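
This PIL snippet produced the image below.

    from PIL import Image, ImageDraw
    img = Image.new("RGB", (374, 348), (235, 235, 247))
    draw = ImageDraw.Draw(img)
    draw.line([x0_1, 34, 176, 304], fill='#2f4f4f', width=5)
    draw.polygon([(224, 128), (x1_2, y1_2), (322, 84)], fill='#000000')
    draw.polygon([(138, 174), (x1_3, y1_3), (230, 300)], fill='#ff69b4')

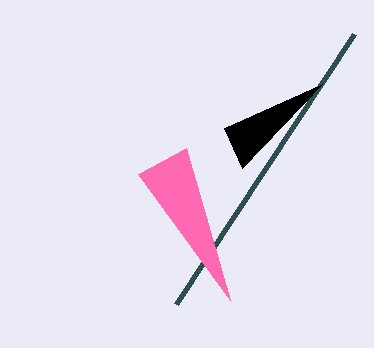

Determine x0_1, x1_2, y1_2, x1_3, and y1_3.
x0_1 = 354
x1_2 = 242
y1_2 = 168
x1_3 = 186
y1_3 = 148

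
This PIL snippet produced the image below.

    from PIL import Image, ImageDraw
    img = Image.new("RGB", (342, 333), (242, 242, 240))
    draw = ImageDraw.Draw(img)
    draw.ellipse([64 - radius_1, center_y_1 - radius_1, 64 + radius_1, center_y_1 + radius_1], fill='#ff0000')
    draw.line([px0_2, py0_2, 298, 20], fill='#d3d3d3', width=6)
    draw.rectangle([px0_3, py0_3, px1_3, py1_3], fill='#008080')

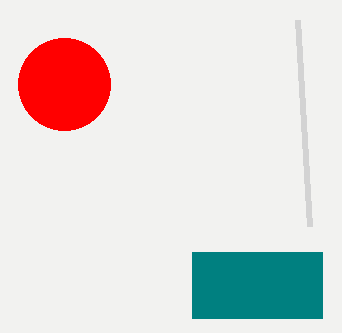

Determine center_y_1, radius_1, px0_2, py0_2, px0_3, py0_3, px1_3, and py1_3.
center_y_1 = 84; radius_1 = 46; px0_2 = 310; py0_2 = 226; px0_3 = 192; py0_3 = 252; px1_3 = 322; py1_3 = 318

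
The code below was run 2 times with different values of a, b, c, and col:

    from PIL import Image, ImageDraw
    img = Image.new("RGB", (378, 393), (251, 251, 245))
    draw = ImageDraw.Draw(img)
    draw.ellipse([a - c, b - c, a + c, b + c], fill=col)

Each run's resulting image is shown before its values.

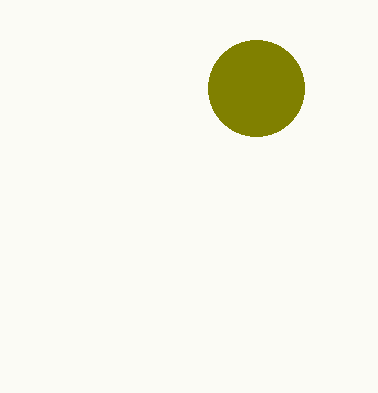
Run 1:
a = 256
b = 88
c = 48
col = 'olive'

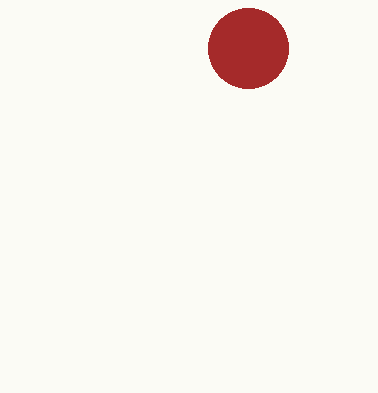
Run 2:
a = 248; b = 48; c = 40; col = 'brown'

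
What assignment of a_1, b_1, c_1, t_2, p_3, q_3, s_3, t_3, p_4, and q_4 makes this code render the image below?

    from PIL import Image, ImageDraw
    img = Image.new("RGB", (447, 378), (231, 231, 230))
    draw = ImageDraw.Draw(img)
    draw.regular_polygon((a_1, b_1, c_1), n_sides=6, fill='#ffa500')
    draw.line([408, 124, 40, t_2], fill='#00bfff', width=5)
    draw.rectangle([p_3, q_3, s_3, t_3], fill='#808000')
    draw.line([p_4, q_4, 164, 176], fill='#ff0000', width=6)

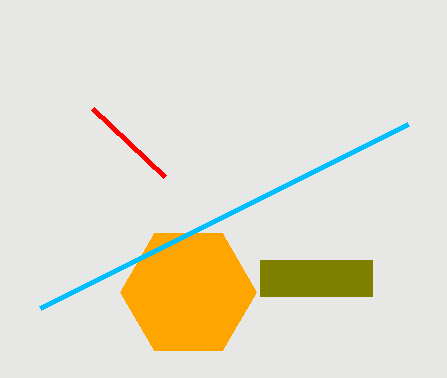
a_1 = 188
b_1 = 292
c_1 = 68
t_2 = 308
p_3 = 260
q_3 = 260
s_3 = 372
t_3 = 296
p_4 = 92
q_4 = 108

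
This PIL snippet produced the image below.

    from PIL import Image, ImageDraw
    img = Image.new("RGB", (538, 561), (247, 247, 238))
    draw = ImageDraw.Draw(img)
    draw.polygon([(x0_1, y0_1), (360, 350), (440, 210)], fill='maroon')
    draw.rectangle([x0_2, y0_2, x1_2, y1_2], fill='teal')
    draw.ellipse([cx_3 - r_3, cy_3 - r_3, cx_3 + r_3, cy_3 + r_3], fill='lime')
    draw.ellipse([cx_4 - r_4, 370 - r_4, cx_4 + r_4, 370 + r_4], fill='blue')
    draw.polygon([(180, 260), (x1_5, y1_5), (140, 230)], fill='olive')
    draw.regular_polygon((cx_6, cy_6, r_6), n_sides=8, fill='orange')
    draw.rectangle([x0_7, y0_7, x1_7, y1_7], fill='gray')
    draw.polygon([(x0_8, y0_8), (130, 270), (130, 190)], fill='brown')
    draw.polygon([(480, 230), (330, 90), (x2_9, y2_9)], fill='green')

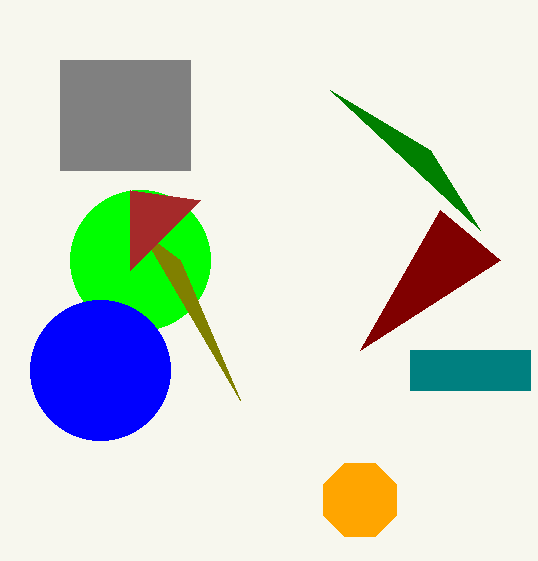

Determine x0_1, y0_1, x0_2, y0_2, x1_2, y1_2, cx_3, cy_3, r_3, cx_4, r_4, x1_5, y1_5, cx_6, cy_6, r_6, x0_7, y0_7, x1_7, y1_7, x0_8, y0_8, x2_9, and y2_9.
x0_1 = 500, y0_1 = 260, x0_2 = 410, y0_2 = 350, x1_2 = 530, y1_2 = 390, cx_3 = 140, cy_3 = 260, r_3 = 70, cx_4 = 100, r_4 = 70, x1_5 = 240, y1_5 = 400, cx_6 = 360, cy_6 = 500, r_6 = 40, x0_7 = 60, y0_7 = 60, x1_7 = 190, y1_7 = 170, x0_8 = 200, y0_8 = 200, x2_9 = 430, y2_9 = 150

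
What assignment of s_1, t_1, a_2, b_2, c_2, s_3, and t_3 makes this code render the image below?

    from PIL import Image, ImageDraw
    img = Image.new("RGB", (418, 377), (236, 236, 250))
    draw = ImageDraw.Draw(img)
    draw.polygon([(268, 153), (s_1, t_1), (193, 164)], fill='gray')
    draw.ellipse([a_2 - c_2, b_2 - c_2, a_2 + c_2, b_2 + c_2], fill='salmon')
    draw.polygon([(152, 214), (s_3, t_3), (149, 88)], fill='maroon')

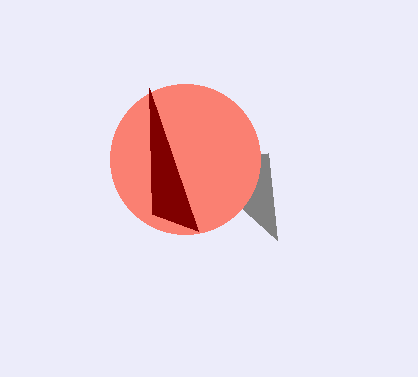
s_1 = 277
t_1 = 240
a_2 = 185
b_2 = 159
c_2 = 75
s_3 = 198
t_3 = 231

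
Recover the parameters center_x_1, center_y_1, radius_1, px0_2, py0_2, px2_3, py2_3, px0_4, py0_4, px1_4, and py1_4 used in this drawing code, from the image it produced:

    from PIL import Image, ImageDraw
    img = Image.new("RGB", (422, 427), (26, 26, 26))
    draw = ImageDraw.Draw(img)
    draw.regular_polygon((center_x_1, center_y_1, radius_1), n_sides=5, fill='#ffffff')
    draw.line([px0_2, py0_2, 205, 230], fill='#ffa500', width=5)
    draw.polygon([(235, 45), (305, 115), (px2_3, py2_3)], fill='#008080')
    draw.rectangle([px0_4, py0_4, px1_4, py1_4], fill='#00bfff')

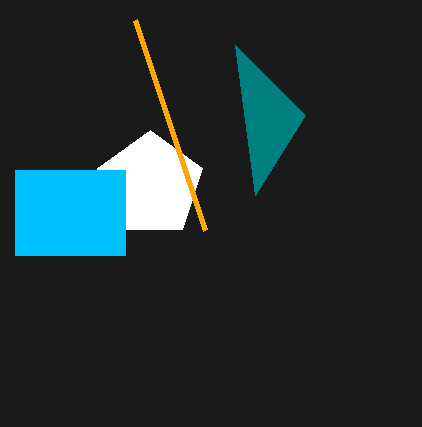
center_x_1 = 150
center_y_1 = 185
radius_1 = 55
px0_2 = 135
py0_2 = 20
px2_3 = 255
py2_3 = 195
px0_4 = 15
py0_4 = 170
px1_4 = 125
py1_4 = 255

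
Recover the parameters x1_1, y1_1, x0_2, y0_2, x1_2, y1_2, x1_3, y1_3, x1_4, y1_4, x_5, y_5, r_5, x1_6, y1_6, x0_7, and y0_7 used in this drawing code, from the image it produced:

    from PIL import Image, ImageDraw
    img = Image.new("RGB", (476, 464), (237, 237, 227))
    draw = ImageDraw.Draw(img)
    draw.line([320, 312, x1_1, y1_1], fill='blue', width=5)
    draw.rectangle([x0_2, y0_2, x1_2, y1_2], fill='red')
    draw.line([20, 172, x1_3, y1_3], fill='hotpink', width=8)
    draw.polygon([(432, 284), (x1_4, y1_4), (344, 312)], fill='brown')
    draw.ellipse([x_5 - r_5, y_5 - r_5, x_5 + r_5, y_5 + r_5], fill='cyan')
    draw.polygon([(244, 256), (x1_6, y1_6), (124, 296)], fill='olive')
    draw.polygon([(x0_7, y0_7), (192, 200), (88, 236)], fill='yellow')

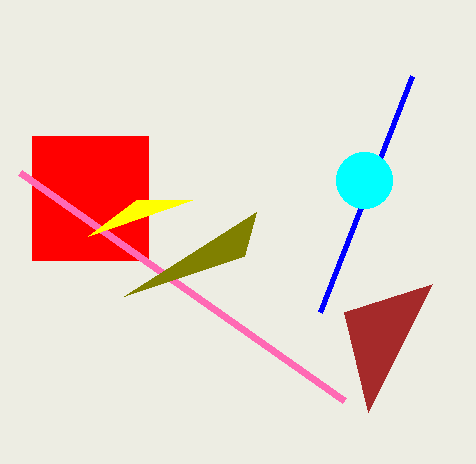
x1_1 = 412
y1_1 = 76
x0_2 = 32
y0_2 = 136
x1_2 = 148
y1_2 = 260
x1_3 = 344
y1_3 = 400
x1_4 = 368
y1_4 = 412
x_5 = 364
y_5 = 180
r_5 = 28
x1_6 = 256
y1_6 = 212
x0_7 = 136
y0_7 = 200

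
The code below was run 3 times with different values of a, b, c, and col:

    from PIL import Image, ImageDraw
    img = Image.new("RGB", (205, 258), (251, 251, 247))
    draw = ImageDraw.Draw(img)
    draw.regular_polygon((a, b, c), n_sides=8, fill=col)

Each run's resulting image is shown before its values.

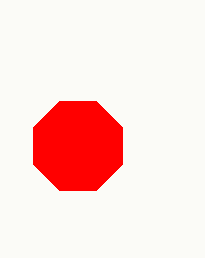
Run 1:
a = 78; b = 146; c = 48; col = 'red'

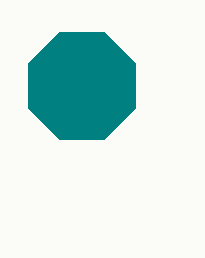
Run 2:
a = 82, b = 86, c = 58, col = 'teal'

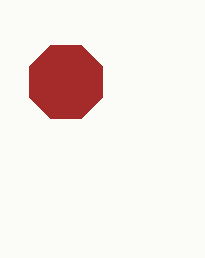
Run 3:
a = 66; b = 82; c = 40; col = 'brown'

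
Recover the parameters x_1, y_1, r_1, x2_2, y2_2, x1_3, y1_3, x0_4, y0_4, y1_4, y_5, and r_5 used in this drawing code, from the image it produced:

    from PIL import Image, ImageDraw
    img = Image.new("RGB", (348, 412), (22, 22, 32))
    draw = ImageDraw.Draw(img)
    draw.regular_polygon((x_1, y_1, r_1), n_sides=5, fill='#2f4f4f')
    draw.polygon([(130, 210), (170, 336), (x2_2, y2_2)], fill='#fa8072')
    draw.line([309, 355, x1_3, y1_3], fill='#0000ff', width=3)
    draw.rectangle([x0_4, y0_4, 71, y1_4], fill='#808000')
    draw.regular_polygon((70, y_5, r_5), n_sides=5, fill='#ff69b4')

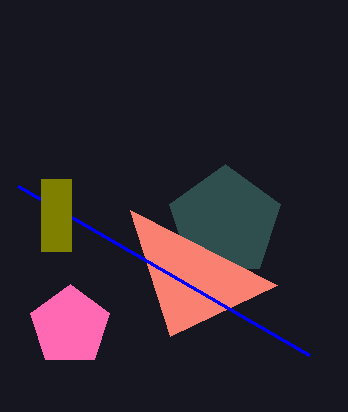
x_1 = 225
y_1 = 222
r_1 = 58
x2_2 = 277
y2_2 = 285
x1_3 = 18
y1_3 = 186
x0_4 = 41
y0_4 = 179
y1_4 = 251
y_5 = 326
r_5 = 42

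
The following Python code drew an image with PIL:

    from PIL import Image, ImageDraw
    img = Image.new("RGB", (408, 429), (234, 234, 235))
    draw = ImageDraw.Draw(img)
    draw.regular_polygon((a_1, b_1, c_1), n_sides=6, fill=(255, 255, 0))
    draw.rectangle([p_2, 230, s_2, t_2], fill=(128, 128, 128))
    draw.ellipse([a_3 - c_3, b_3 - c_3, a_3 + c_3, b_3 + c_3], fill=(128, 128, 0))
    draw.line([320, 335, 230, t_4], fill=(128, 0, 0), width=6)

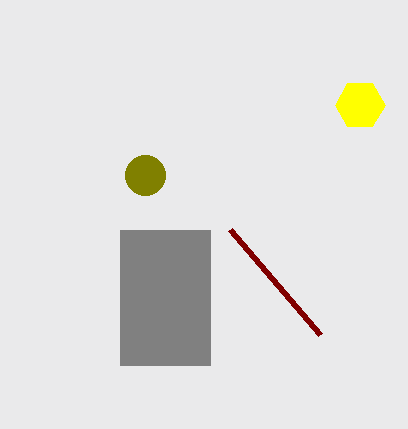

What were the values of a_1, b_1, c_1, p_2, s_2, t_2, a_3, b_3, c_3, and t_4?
a_1 = 360; b_1 = 105; c_1 = 25; p_2 = 120; s_2 = 210; t_2 = 365; a_3 = 145; b_3 = 175; c_3 = 20; t_4 = 230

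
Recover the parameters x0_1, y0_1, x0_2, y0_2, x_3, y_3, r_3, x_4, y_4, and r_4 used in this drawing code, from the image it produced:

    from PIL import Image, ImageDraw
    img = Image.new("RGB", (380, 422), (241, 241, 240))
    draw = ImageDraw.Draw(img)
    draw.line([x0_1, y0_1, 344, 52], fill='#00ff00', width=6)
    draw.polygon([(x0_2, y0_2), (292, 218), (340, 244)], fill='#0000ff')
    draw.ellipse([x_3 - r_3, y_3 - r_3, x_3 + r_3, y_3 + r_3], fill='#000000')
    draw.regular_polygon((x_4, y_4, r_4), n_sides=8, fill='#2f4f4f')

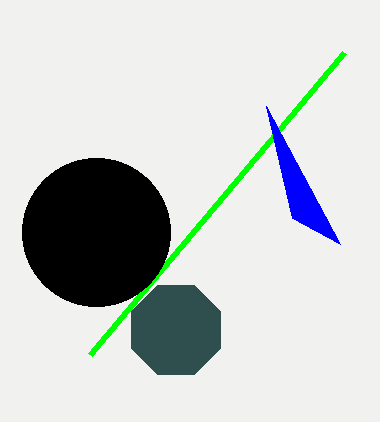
x0_1 = 90
y0_1 = 354
x0_2 = 266
y0_2 = 106
x_3 = 96
y_3 = 232
r_3 = 74
x_4 = 176
y_4 = 330
r_4 = 48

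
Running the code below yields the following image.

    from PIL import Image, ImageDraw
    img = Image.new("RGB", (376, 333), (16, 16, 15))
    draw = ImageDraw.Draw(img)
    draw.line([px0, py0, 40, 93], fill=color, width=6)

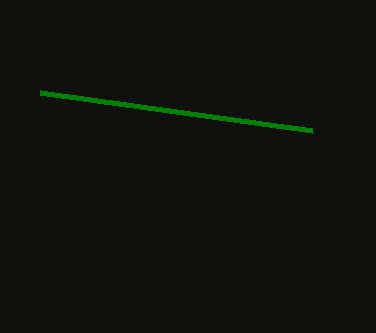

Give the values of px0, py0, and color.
px0 = 312, py0 = 131, color = 'green'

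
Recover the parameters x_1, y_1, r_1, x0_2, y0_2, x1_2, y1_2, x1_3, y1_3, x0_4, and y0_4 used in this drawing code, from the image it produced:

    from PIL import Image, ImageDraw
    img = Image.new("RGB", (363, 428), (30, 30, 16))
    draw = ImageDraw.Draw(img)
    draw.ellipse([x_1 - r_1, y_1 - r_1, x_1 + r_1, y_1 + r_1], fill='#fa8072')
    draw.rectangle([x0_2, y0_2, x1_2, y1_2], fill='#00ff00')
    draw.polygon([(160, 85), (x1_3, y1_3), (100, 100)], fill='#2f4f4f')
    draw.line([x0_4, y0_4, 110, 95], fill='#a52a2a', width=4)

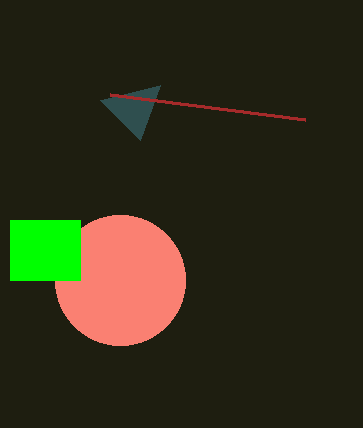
x_1 = 120
y_1 = 280
r_1 = 65
x0_2 = 10
y0_2 = 220
x1_2 = 80
y1_2 = 280
x1_3 = 140
y1_3 = 140
x0_4 = 305
y0_4 = 120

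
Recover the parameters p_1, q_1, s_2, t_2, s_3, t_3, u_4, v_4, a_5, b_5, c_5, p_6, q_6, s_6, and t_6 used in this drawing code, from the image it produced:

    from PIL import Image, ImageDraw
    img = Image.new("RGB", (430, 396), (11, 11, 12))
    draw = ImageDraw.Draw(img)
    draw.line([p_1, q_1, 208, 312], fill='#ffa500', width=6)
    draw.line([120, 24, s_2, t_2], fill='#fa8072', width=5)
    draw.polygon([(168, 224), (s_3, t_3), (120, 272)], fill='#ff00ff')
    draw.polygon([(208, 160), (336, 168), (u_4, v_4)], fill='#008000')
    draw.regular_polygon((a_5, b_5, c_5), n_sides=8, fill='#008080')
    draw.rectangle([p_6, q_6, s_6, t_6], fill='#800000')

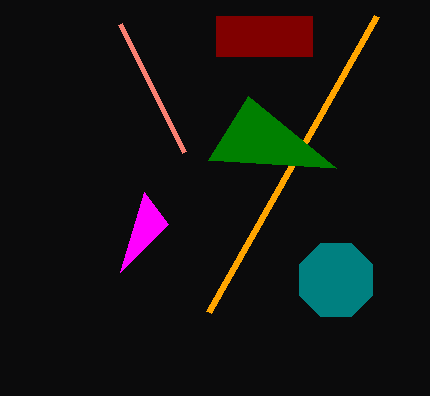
p_1 = 376; q_1 = 16; s_2 = 184; t_2 = 152; s_3 = 144; t_3 = 192; u_4 = 248; v_4 = 96; a_5 = 336; b_5 = 280; c_5 = 40; p_6 = 216; q_6 = 16; s_6 = 312; t_6 = 56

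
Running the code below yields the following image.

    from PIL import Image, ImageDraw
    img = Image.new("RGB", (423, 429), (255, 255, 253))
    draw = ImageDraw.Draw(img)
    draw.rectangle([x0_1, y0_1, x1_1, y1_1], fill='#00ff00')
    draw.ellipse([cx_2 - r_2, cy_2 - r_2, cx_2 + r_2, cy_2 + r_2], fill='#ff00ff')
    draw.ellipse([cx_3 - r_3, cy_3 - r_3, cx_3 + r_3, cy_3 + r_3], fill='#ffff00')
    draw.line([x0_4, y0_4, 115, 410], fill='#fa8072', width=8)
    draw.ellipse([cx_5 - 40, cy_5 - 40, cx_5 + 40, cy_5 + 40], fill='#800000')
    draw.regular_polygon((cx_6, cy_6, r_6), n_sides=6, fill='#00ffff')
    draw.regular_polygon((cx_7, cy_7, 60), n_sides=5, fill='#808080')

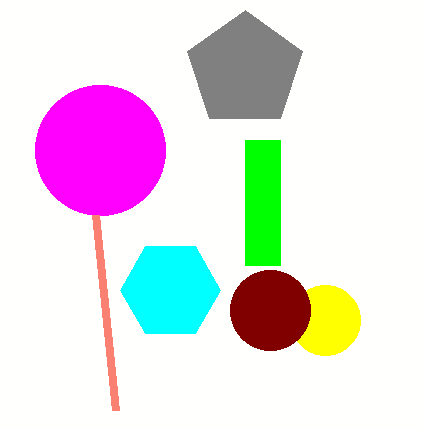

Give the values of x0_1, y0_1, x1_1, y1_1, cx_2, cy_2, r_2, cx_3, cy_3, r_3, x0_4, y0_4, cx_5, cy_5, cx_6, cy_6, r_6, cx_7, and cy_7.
x0_1 = 245
y0_1 = 140
x1_1 = 280
y1_1 = 265
cx_2 = 100
cy_2 = 150
r_2 = 65
cx_3 = 325
cy_3 = 320
r_3 = 35
x0_4 = 95
y0_4 = 215
cx_5 = 270
cy_5 = 310
cx_6 = 170
cy_6 = 290
r_6 = 50
cx_7 = 245
cy_7 = 70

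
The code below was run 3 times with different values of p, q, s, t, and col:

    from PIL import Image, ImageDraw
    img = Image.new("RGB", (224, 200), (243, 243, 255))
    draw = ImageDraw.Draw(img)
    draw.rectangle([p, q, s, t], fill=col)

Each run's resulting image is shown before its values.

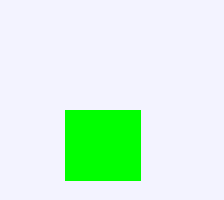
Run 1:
p = 65, q = 110, s = 140, t = 180, col = 'lime'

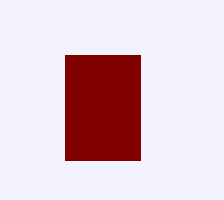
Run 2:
p = 65; q = 55; s = 140; t = 160; col = 'maroon'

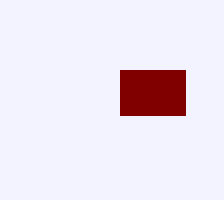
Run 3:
p = 120
q = 70
s = 185
t = 115
col = 'maroon'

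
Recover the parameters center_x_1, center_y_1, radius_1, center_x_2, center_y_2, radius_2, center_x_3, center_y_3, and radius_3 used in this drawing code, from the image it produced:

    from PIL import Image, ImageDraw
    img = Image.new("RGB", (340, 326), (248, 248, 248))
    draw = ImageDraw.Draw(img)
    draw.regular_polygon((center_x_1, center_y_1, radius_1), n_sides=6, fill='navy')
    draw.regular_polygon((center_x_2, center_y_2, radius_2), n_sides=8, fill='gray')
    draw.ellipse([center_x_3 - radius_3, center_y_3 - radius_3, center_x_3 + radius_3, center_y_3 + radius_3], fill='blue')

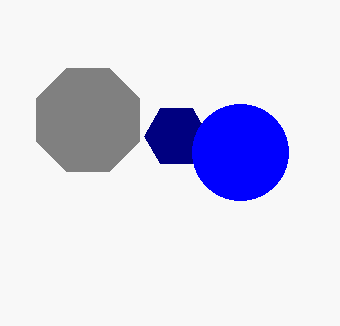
center_x_1 = 176, center_y_1 = 136, radius_1 = 32, center_x_2 = 88, center_y_2 = 120, radius_2 = 56, center_x_3 = 240, center_y_3 = 152, radius_3 = 48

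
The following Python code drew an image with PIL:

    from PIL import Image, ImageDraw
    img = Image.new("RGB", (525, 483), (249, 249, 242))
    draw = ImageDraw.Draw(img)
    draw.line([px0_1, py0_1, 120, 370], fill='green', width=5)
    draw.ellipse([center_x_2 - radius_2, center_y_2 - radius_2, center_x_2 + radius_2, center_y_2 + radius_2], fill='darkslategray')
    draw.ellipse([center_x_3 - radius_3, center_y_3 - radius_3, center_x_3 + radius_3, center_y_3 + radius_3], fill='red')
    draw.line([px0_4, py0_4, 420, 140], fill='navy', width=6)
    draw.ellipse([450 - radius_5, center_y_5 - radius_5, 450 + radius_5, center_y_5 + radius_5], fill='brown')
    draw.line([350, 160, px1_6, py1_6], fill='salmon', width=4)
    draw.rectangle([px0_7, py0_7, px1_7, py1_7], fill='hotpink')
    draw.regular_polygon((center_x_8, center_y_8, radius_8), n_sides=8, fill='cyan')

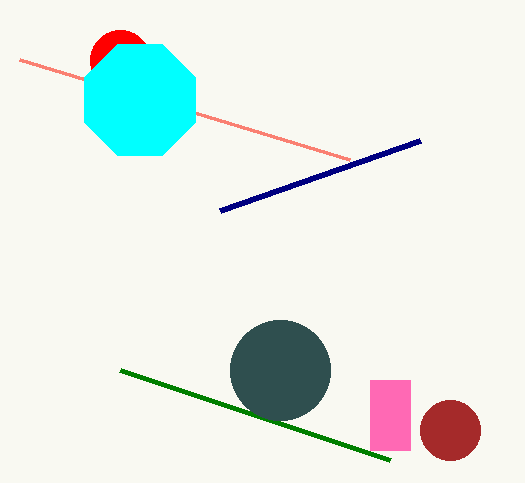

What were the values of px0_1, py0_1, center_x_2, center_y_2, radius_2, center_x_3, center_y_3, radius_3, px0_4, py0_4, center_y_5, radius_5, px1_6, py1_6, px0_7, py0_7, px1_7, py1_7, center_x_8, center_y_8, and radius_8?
px0_1 = 390, py0_1 = 460, center_x_2 = 280, center_y_2 = 370, radius_2 = 50, center_x_3 = 120, center_y_3 = 60, radius_3 = 30, px0_4 = 220, py0_4 = 210, center_y_5 = 430, radius_5 = 30, px1_6 = 20, py1_6 = 60, px0_7 = 370, py0_7 = 380, px1_7 = 410, py1_7 = 450, center_x_8 = 140, center_y_8 = 100, radius_8 = 60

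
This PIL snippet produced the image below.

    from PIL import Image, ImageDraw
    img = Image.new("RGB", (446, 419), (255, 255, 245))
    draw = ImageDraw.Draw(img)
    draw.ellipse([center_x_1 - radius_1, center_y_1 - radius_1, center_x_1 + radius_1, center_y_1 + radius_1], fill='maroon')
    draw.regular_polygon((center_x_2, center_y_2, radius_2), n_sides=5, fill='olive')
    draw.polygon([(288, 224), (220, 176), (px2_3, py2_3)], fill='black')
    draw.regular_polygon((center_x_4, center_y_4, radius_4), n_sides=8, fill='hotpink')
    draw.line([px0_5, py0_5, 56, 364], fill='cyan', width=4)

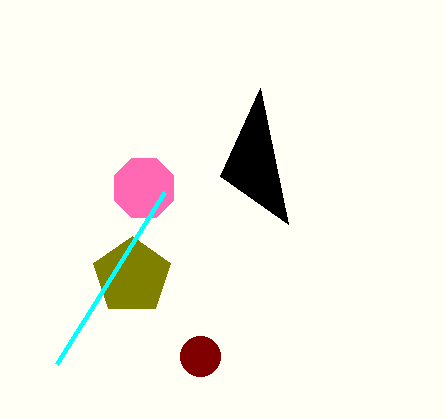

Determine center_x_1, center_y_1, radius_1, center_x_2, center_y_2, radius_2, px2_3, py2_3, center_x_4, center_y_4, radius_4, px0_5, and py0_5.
center_x_1 = 200; center_y_1 = 356; radius_1 = 20; center_x_2 = 132; center_y_2 = 276; radius_2 = 40; px2_3 = 260; py2_3 = 88; center_x_4 = 144; center_y_4 = 188; radius_4 = 32; px0_5 = 164; py0_5 = 192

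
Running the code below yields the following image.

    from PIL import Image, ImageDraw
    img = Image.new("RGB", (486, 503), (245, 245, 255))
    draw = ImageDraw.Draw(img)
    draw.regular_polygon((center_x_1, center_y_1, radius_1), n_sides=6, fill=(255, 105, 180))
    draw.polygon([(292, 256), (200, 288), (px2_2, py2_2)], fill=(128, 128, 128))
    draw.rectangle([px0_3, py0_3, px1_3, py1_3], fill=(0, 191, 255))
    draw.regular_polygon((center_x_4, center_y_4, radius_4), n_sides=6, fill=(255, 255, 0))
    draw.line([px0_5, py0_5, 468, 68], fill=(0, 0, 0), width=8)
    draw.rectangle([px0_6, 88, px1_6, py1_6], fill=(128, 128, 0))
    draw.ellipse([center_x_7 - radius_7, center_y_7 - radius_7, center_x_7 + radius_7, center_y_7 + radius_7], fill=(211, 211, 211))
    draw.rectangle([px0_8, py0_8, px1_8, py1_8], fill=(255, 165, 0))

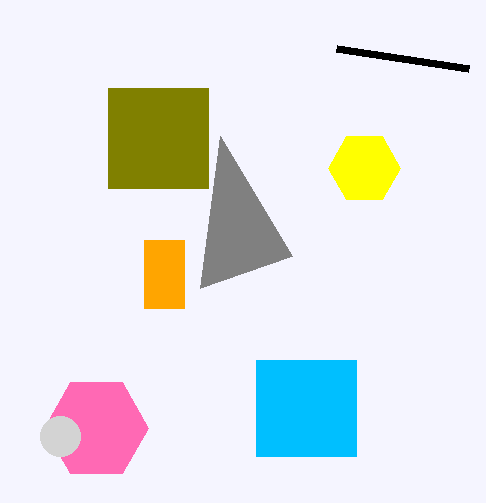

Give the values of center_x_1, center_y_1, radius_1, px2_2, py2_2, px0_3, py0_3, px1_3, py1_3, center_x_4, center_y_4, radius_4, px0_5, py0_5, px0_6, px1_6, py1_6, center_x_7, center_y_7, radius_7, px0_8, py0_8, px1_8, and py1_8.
center_x_1 = 96, center_y_1 = 428, radius_1 = 52, px2_2 = 220, py2_2 = 136, px0_3 = 256, py0_3 = 360, px1_3 = 356, py1_3 = 456, center_x_4 = 364, center_y_4 = 168, radius_4 = 36, px0_5 = 336, py0_5 = 48, px0_6 = 108, px1_6 = 208, py1_6 = 188, center_x_7 = 60, center_y_7 = 436, radius_7 = 20, px0_8 = 144, py0_8 = 240, px1_8 = 184, py1_8 = 308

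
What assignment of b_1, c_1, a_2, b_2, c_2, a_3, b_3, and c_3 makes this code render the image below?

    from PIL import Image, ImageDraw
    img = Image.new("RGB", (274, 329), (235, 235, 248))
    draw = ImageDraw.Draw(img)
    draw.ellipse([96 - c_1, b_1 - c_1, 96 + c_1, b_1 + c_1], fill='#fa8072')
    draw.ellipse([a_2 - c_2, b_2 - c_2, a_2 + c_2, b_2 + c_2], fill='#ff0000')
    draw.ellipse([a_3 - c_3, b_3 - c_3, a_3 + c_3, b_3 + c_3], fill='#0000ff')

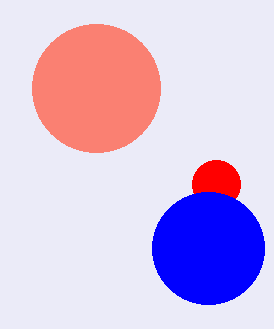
b_1 = 88
c_1 = 64
a_2 = 216
b_2 = 184
c_2 = 24
a_3 = 208
b_3 = 248
c_3 = 56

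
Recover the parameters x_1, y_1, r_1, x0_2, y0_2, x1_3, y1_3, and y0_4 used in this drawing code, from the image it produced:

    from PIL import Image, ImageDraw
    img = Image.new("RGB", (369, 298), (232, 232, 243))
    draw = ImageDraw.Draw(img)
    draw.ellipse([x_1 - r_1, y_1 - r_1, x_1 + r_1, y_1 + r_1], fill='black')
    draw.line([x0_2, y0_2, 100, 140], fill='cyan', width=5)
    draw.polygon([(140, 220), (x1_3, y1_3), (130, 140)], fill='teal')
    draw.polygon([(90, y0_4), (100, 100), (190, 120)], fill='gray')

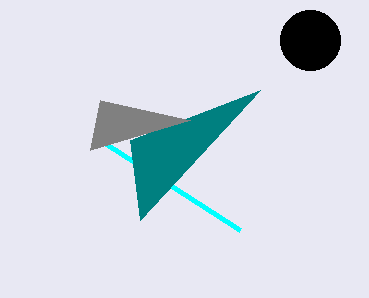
x_1 = 310
y_1 = 40
r_1 = 30
x0_2 = 240
y0_2 = 230
x1_3 = 260
y1_3 = 90
y0_4 = 150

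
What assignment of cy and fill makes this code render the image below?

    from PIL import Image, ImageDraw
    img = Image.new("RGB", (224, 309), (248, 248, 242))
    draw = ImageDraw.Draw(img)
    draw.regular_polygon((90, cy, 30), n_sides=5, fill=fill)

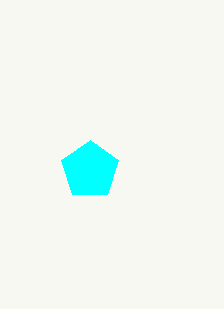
cy = 170; fill = 'cyan'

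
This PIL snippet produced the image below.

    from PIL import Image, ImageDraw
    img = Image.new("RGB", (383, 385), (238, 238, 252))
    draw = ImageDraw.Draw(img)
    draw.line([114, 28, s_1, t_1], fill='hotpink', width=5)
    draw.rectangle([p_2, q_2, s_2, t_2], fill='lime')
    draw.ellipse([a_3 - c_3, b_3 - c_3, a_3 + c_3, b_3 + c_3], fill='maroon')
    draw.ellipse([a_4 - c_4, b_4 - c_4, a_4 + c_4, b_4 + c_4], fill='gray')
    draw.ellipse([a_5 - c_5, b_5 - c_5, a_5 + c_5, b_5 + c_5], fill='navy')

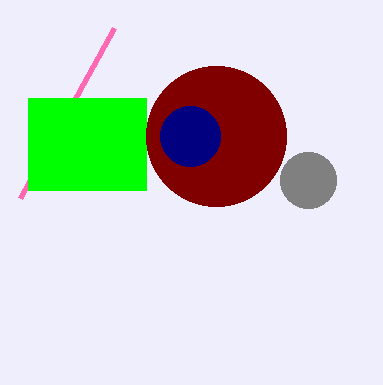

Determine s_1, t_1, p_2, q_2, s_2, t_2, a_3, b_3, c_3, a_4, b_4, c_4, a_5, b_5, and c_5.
s_1 = 20; t_1 = 198; p_2 = 28; q_2 = 98; s_2 = 146; t_2 = 190; a_3 = 216; b_3 = 136; c_3 = 70; a_4 = 308; b_4 = 180; c_4 = 28; a_5 = 190; b_5 = 136; c_5 = 30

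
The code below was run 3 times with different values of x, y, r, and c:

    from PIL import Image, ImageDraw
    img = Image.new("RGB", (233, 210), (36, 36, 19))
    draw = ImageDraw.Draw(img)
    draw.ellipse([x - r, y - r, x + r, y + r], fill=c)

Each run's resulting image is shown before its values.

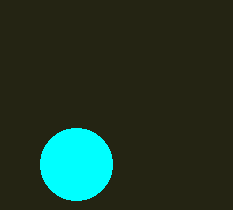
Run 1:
x = 76; y = 164; r = 36; c = 'cyan'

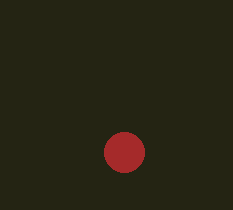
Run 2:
x = 124, y = 152, r = 20, c = 'brown'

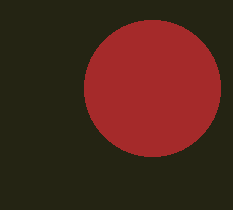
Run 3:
x = 152, y = 88, r = 68, c = 'brown'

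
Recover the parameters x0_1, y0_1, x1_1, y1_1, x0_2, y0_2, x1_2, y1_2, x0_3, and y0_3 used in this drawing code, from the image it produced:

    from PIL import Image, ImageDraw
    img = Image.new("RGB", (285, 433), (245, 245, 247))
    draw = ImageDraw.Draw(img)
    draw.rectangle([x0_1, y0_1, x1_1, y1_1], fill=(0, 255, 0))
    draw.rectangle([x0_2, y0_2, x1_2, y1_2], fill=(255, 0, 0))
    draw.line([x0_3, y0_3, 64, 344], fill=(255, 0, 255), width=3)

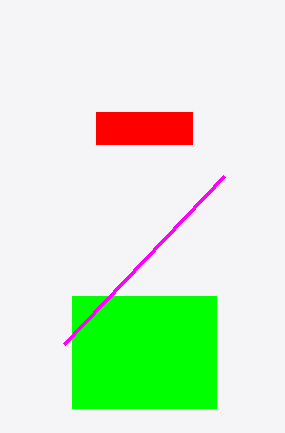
x0_1 = 72, y0_1 = 296, x1_1 = 216, y1_1 = 408, x0_2 = 96, y0_2 = 112, x1_2 = 192, y1_2 = 144, x0_3 = 224, y0_3 = 176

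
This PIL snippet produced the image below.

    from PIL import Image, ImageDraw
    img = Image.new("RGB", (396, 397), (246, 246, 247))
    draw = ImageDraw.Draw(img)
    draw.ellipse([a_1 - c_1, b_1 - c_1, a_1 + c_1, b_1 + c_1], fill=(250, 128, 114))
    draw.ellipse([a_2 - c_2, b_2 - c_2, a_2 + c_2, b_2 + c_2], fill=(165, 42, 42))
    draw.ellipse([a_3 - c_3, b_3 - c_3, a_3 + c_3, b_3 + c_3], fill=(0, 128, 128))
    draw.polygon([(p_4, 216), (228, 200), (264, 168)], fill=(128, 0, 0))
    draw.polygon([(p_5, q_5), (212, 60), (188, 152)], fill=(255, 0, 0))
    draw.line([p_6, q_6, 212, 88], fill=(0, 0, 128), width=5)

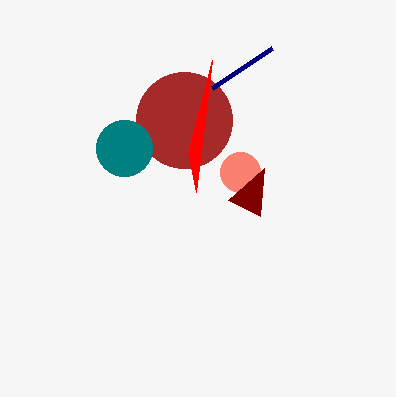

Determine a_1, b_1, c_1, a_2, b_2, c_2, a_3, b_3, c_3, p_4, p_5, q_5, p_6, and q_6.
a_1 = 240
b_1 = 172
c_1 = 20
a_2 = 184
b_2 = 120
c_2 = 48
a_3 = 124
b_3 = 148
c_3 = 28
p_4 = 260
p_5 = 196
q_5 = 192
p_6 = 272
q_6 = 48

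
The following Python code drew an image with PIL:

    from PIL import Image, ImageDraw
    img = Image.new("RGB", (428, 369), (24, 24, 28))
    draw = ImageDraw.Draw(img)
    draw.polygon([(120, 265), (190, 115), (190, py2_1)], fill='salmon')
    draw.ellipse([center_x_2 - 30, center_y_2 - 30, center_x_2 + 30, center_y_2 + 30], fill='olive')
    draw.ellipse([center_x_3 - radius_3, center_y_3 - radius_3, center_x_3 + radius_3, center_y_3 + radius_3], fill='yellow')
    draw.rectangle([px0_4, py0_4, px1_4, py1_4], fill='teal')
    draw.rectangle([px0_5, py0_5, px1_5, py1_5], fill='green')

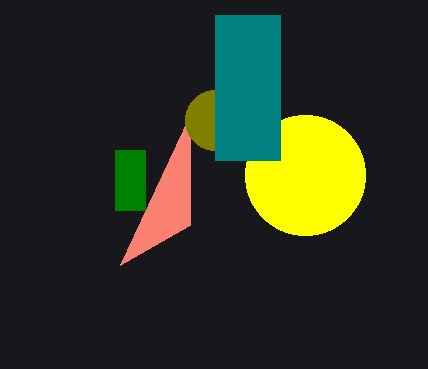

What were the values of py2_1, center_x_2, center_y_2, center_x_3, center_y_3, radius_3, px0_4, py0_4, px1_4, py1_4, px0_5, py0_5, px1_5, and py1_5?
py2_1 = 225
center_x_2 = 215
center_y_2 = 120
center_x_3 = 305
center_y_3 = 175
radius_3 = 60
px0_4 = 215
py0_4 = 15
px1_4 = 280
py1_4 = 160
px0_5 = 115
py0_5 = 150
px1_5 = 145
py1_5 = 210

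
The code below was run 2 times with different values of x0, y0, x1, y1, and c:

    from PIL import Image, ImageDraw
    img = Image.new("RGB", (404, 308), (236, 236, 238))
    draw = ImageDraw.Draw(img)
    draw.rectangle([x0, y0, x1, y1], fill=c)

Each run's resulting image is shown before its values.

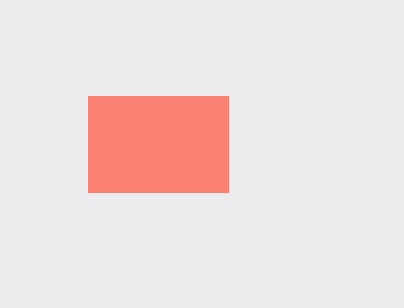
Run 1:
x0 = 88; y0 = 96; x1 = 228; y1 = 192; c = 'salmon'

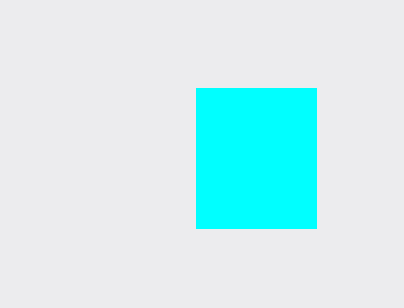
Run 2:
x0 = 196
y0 = 88
x1 = 316
y1 = 228
c = 'cyan'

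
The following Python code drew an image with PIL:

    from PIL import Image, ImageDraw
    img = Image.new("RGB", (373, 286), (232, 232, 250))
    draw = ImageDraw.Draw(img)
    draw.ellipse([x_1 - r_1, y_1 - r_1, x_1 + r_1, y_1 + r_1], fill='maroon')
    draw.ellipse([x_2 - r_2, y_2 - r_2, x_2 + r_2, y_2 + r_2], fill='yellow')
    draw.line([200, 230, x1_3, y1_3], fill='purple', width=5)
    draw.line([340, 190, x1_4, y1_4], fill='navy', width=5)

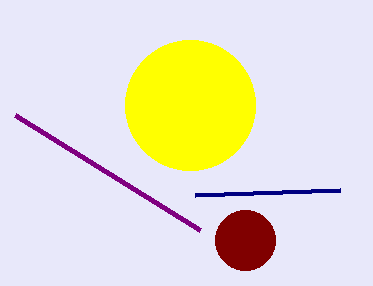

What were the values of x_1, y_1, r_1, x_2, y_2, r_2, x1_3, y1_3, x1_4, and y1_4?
x_1 = 245; y_1 = 240; r_1 = 30; x_2 = 190; y_2 = 105; r_2 = 65; x1_3 = 15; y1_3 = 115; x1_4 = 195; y1_4 = 195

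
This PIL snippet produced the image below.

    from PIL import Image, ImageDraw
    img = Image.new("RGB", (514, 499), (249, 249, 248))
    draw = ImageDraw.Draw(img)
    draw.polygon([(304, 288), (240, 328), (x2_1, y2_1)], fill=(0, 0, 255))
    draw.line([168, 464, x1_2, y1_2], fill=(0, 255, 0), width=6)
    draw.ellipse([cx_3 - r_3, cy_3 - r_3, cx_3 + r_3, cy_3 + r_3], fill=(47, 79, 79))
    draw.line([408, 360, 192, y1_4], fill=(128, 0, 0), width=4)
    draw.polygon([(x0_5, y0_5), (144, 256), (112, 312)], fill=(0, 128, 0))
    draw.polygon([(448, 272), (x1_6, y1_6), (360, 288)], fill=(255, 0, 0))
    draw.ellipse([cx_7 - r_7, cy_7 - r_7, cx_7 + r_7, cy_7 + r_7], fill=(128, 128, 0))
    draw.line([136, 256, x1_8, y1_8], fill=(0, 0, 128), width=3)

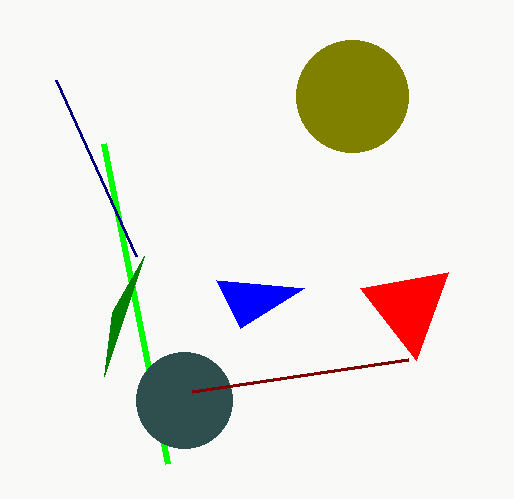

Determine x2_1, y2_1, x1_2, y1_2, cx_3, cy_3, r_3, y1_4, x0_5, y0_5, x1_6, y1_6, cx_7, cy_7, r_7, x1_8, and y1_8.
x2_1 = 216; y2_1 = 280; x1_2 = 104; y1_2 = 144; cx_3 = 184; cy_3 = 400; r_3 = 48; y1_4 = 392; x0_5 = 104; y0_5 = 376; x1_6 = 416; y1_6 = 360; cx_7 = 352; cy_7 = 96; r_7 = 56; x1_8 = 56; y1_8 = 80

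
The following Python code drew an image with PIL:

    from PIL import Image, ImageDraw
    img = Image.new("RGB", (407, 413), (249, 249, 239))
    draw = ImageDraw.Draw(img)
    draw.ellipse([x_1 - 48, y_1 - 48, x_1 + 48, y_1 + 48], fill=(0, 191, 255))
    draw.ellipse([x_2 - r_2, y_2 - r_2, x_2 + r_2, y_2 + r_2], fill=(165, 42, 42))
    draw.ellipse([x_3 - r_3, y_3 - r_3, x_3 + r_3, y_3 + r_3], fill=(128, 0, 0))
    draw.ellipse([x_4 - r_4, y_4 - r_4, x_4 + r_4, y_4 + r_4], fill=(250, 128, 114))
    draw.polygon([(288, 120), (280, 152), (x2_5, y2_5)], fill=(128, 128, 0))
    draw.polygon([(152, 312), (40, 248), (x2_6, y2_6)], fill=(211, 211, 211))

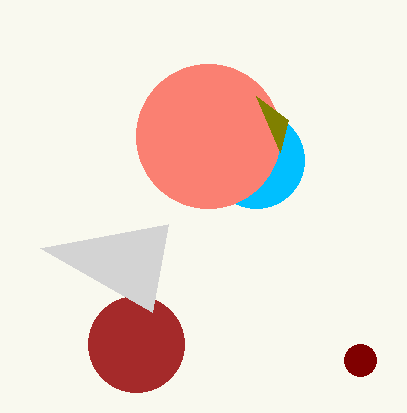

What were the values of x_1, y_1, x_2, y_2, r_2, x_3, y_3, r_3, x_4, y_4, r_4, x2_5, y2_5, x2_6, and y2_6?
x_1 = 256, y_1 = 160, x_2 = 136, y_2 = 344, r_2 = 48, x_3 = 360, y_3 = 360, r_3 = 16, x_4 = 208, y_4 = 136, r_4 = 72, x2_5 = 256, y2_5 = 96, x2_6 = 168, y2_6 = 224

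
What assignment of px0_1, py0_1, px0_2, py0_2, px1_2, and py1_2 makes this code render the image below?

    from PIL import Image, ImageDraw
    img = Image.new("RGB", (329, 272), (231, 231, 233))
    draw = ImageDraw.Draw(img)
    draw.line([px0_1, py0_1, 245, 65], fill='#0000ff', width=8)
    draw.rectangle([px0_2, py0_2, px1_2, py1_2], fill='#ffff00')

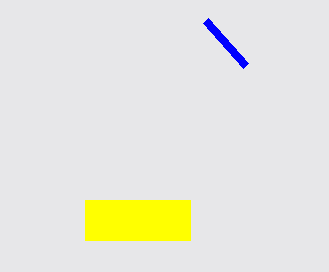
px0_1 = 205; py0_1 = 20; px0_2 = 85; py0_2 = 200; px1_2 = 190; py1_2 = 240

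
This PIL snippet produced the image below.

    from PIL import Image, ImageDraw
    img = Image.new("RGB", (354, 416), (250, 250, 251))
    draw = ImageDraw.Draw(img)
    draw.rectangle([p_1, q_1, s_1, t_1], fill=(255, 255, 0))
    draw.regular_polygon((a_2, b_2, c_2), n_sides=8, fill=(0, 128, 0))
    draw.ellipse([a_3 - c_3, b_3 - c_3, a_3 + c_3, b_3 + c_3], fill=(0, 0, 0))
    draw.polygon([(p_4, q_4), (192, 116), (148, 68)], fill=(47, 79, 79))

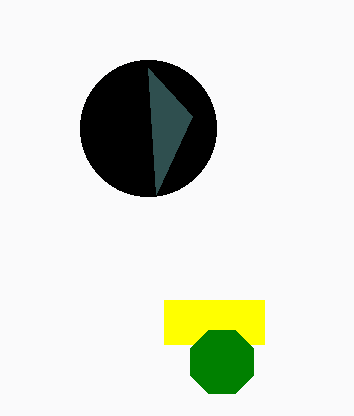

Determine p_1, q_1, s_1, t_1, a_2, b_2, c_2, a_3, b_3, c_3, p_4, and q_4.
p_1 = 164
q_1 = 300
s_1 = 264
t_1 = 344
a_2 = 222
b_2 = 362
c_2 = 34
a_3 = 148
b_3 = 128
c_3 = 68
p_4 = 156
q_4 = 194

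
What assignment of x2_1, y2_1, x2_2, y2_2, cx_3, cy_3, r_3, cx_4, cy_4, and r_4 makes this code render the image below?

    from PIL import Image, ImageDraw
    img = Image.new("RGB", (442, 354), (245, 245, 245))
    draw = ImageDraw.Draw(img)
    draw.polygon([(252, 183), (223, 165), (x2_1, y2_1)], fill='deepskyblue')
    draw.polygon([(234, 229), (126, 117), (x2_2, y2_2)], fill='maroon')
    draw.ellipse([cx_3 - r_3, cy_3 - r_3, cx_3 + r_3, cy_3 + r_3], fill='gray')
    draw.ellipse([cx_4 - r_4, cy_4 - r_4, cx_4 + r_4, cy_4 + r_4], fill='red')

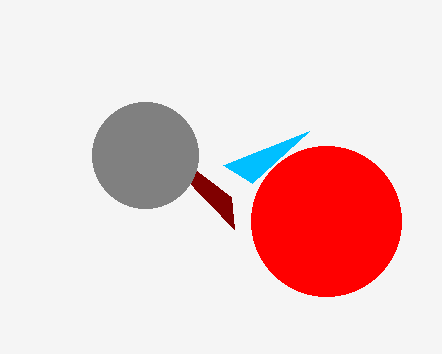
x2_1 = 309, y2_1 = 131, x2_2 = 231, y2_2 = 197, cx_3 = 145, cy_3 = 155, r_3 = 53, cx_4 = 326, cy_4 = 221, r_4 = 75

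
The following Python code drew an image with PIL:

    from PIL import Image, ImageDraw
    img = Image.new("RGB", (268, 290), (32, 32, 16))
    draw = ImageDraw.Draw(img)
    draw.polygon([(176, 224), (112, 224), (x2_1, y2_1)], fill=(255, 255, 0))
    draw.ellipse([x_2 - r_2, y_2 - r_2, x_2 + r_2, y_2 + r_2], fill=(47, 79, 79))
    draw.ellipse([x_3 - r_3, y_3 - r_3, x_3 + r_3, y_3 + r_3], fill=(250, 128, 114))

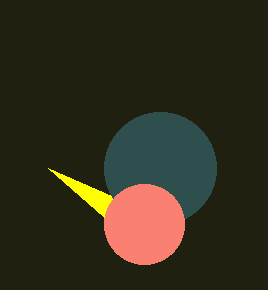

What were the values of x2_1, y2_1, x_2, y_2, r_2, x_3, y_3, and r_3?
x2_1 = 48
y2_1 = 168
x_2 = 160
y_2 = 168
r_2 = 56
x_3 = 144
y_3 = 224
r_3 = 40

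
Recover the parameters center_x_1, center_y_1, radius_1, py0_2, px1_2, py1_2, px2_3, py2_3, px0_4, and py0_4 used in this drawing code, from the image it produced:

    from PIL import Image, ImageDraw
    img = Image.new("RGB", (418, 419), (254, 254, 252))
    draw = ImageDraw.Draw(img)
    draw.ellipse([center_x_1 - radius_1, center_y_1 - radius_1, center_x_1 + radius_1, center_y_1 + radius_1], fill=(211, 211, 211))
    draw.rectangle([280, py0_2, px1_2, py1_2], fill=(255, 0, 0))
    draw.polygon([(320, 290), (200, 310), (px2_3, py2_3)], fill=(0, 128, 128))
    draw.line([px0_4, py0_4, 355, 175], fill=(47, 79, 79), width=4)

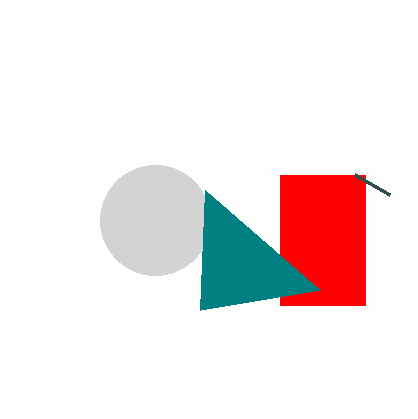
center_x_1 = 155; center_y_1 = 220; radius_1 = 55; py0_2 = 175; px1_2 = 365; py1_2 = 305; px2_3 = 205; py2_3 = 190; px0_4 = 390; py0_4 = 195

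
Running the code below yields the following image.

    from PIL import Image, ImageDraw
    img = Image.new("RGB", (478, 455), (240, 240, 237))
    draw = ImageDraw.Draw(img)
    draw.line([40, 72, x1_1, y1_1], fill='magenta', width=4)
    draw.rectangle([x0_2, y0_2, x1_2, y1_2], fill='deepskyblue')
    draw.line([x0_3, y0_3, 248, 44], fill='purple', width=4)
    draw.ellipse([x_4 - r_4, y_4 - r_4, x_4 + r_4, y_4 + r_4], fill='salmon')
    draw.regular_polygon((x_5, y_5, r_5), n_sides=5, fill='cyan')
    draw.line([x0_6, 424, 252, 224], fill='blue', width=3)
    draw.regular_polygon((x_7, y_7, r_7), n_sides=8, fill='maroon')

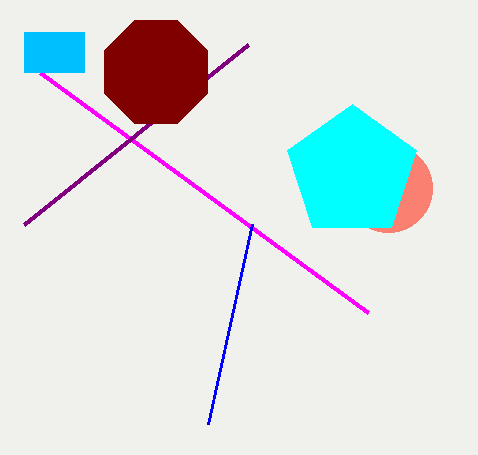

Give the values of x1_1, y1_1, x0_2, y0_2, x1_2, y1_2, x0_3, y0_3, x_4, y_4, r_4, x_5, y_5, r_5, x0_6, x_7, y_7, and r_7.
x1_1 = 368, y1_1 = 312, x0_2 = 24, y0_2 = 32, x1_2 = 84, y1_2 = 72, x0_3 = 24, y0_3 = 224, x_4 = 388, y_4 = 188, r_4 = 44, x_5 = 352, y_5 = 172, r_5 = 68, x0_6 = 208, x_7 = 156, y_7 = 72, r_7 = 56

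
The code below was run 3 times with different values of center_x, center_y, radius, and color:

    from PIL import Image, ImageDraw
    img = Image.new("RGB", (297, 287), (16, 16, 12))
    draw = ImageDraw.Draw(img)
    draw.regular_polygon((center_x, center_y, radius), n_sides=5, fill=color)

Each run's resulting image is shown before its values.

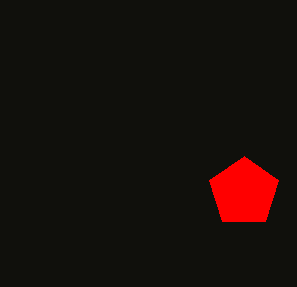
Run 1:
center_x = 244
center_y = 192
radius = 36
color = 'red'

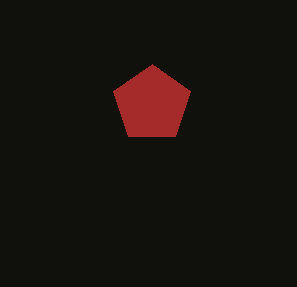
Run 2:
center_x = 152; center_y = 104; radius = 40; color = 'brown'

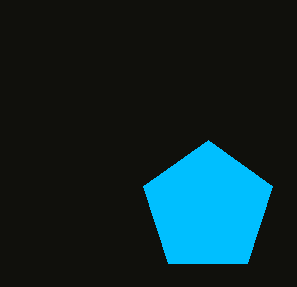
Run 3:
center_x = 208; center_y = 208; radius = 68; color = 'deepskyblue'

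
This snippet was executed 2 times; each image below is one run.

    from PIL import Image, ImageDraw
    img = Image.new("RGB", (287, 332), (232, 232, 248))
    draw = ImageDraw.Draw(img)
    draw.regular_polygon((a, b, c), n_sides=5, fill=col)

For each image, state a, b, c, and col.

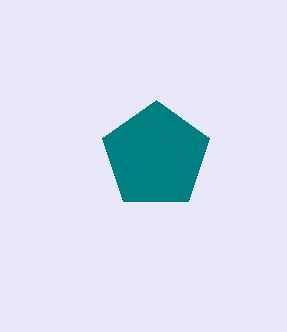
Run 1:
a = 156, b = 156, c = 56, col = 'teal'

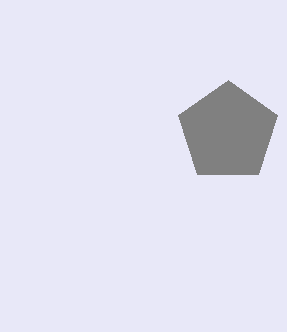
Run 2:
a = 228
b = 132
c = 52
col = 'gray'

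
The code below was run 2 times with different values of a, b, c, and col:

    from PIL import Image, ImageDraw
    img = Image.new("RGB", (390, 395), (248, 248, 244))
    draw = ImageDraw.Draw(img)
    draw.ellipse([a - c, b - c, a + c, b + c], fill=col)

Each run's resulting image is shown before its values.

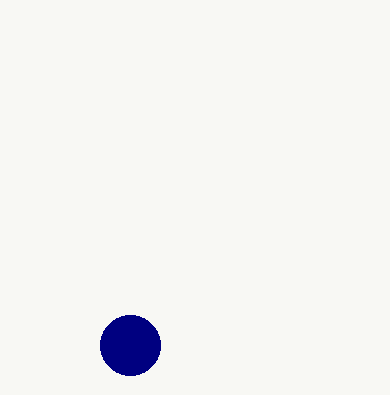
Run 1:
a = 130; b = 345; c = 30; col = 'navy'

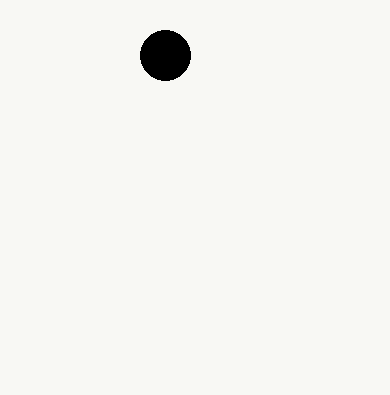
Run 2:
a = 165
b = 55
c = 25
col = 'black'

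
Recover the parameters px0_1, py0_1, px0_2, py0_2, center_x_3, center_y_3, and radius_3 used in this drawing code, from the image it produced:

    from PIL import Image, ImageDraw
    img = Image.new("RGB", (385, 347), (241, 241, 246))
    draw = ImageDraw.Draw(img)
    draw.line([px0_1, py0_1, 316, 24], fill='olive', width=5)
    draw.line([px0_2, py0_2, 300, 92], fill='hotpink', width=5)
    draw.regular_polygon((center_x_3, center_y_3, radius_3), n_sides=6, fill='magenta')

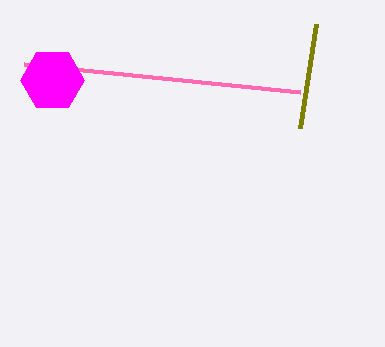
px0_1 = 300; py0_1 = 128; px0_2 = 24; py0_2 = 64; center_x_3 = 52; center_y_3 = 80; radius_3 = 32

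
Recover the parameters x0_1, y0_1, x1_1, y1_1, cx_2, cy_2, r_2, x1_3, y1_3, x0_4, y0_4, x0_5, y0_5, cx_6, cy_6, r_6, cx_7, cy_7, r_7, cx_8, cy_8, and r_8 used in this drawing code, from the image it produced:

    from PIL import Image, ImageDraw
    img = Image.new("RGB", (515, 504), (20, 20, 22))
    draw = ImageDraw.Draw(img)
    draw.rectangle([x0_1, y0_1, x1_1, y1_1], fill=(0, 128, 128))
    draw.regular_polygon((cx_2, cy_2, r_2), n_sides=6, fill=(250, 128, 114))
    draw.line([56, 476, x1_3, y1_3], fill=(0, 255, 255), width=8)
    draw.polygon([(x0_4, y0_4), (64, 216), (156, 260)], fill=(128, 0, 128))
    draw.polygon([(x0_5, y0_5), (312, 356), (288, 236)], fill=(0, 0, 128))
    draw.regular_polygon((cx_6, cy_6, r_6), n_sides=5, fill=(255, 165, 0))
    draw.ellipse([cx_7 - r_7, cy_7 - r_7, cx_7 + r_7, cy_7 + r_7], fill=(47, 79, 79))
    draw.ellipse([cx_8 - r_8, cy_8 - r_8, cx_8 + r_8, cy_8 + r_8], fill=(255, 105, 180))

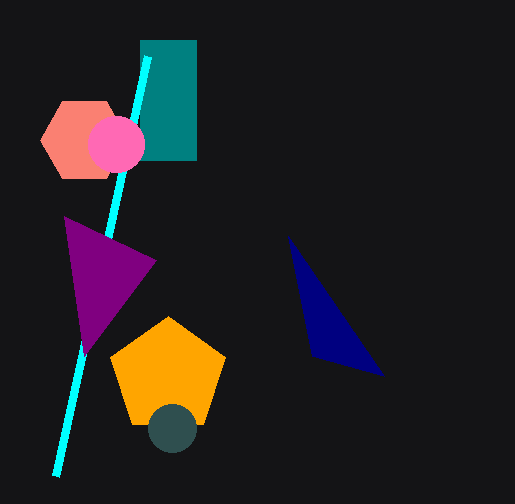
x0_1 = 140; y0_1 = 40; x1_1 = 196; y1_1 = 160; cx_2 = 84; cy_2 = 140; r_2 = 44; x1_3 = 148; y1_3 = 56; x0_4 = 84; y0_4 = 356; x0_5 = 384; y0_5 = 376; cx_6 = 168; cy_6 = 376; r_6 = 60; cx_7 = 172; cy_7 = 428; r_7 = 24; cx_8 = 116; cy_8 = 144; r_8 = 28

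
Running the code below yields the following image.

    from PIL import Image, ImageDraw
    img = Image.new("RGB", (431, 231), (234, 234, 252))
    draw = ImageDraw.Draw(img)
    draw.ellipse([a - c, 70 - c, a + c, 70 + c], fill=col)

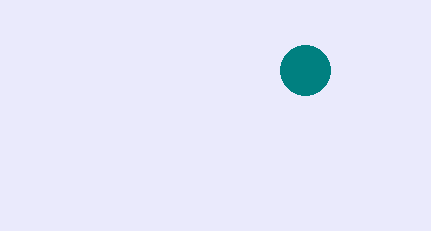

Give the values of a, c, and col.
a = 305, c = 25, col = 'teal'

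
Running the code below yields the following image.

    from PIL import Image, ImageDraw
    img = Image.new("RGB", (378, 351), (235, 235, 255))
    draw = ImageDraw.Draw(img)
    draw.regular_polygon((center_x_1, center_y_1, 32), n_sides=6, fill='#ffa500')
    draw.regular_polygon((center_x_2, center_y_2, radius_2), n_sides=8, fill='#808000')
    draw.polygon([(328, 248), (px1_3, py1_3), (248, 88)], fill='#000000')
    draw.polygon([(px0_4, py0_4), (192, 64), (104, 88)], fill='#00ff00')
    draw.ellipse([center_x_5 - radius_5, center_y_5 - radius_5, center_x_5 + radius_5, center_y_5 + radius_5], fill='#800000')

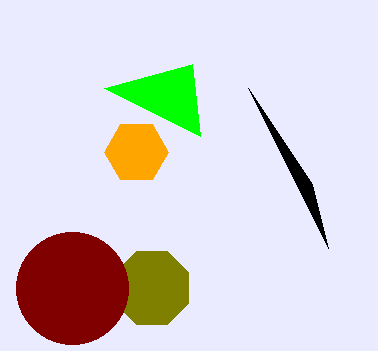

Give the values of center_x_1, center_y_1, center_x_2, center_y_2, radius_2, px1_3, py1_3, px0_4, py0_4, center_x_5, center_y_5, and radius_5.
center_x_1 = 136; center_y_1 = 152; center_x_2 = 152; center_y_2 = 288; radius_2 = 40; px1_3 = 312; py1_3 = 184; px0_4 = 200; py0_4 = 136; center_x_5 = 72; center_y_5 = 288; radius_5 = 56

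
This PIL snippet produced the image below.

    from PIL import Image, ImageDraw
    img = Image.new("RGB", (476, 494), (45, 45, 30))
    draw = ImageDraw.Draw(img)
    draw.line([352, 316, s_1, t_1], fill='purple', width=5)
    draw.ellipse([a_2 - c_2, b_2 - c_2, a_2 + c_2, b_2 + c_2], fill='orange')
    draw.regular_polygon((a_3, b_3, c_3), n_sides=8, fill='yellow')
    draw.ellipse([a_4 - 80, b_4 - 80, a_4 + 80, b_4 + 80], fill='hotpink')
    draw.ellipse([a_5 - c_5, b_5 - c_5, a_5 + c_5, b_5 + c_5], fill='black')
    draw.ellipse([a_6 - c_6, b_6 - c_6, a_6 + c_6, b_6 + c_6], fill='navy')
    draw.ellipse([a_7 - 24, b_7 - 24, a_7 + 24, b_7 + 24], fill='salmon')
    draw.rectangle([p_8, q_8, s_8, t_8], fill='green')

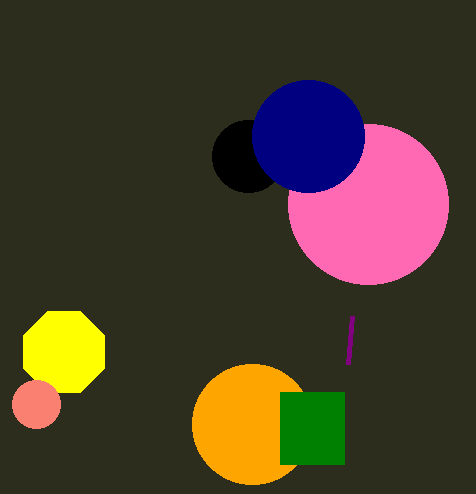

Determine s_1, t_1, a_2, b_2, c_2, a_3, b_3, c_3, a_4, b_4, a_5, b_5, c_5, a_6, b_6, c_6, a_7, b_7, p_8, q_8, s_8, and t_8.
s_1 = 348, t_1 = 364, a_2 = 252, b_2 = 424, c_2 = 60, a_3 = 64, b_3 = 352, c_3 = 44, a_4 = 368, b_4 = 204, a_5 = 248, b_5 = 156, c_5 = 36, a_6 = 308, b_6 = 136, c_6 = 56, a_7 = 36, b_7 = 404, p_8 = 280, q_8 = 392, s_8 = 344, t_8 = 464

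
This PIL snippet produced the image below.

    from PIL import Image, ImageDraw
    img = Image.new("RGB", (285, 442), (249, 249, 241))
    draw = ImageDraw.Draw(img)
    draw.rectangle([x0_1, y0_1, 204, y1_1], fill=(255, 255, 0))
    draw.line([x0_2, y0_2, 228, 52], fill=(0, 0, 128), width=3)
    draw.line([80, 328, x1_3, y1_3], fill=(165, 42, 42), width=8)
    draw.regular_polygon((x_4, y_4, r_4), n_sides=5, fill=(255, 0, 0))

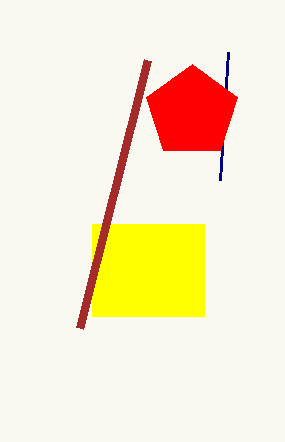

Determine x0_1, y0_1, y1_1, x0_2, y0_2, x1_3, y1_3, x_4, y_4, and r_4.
x0_1 = 92, y0_1 = 224, y1_1 = 316, x0_2 = 220, y0_2 = 180, x1_3 = 148, y1_3 = 60, x_4 = 192, y_4 = 112, r_4 = 48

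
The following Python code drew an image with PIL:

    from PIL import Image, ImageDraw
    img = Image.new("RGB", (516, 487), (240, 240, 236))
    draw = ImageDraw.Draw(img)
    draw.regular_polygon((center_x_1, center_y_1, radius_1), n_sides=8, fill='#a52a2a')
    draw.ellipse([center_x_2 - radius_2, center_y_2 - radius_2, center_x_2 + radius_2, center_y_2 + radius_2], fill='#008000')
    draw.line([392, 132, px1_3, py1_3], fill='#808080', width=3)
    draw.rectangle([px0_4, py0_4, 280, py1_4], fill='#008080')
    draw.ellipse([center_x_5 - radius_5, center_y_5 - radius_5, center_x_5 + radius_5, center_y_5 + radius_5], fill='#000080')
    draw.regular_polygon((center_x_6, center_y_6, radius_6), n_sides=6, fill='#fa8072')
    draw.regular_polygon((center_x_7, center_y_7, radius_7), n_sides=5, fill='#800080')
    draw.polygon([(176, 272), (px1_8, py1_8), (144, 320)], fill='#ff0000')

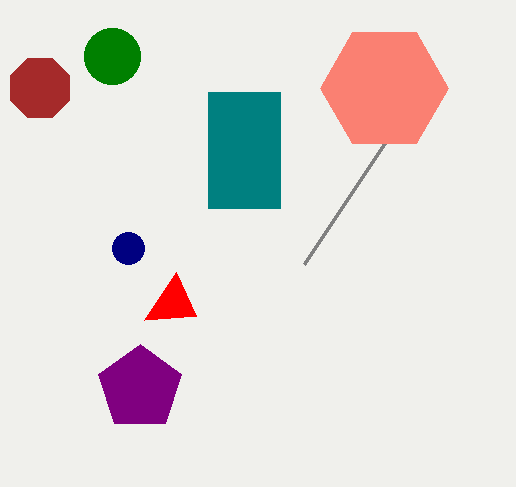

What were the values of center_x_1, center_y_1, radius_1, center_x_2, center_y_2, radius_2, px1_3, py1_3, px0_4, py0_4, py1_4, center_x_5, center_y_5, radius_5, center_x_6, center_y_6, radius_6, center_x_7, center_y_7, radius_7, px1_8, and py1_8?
center_x_1 = 40
center_y_1 = 88
radius_1 = 32
center_x_2 = 112
center_y_2 = 56
radius_2 = 28
px1_3 = 304
py1_3 = 264
px0_4 = 208
py0_4 = 92
py1_4 = 208
center_x_5 = 128
center_y_5 = 248
radius_5 = 16
center_x_6 = 384
center_y_6 = 88
radius_6 = 64
center_x_7 = 140
center_y_7 = 388
radius_7 = 44
px1_8 = 196
py1_8 = 316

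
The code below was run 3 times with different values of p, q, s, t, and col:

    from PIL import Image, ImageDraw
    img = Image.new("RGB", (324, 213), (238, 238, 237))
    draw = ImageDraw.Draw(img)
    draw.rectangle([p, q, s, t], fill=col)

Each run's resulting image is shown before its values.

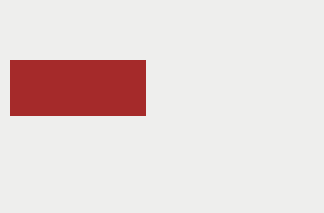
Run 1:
p = 10
q = 60
s = 145
t = 115
col = 'brown'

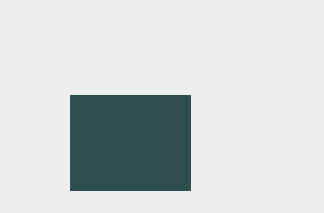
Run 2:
p = 70; q = 95; s = 190; t = 190; col = 'darkslategray'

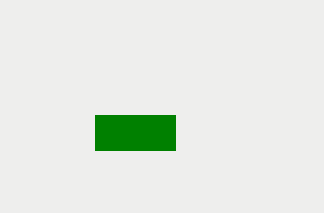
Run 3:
p = 95, q = 115, s = 175, t = 150, col = 'green'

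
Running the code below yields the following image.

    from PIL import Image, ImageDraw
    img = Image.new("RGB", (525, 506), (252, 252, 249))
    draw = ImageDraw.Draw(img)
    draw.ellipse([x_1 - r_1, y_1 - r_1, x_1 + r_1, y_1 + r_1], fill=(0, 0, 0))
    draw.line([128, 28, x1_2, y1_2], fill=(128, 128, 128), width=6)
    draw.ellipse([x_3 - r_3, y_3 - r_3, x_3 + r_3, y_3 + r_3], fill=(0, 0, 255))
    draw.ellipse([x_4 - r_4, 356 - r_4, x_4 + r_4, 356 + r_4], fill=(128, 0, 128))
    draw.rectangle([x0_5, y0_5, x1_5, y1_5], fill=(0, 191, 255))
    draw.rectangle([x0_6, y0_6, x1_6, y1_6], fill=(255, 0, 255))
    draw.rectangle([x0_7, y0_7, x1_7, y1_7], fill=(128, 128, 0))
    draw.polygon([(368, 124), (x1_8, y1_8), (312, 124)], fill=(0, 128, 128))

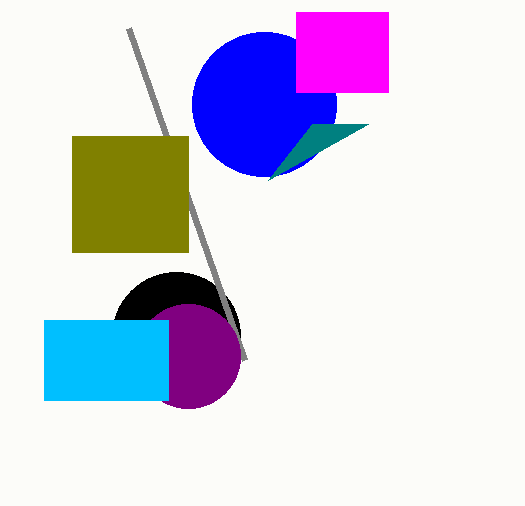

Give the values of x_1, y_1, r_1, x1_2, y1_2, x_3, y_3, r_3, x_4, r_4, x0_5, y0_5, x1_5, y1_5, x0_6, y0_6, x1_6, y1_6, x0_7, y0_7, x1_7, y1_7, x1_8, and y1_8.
x_1 = 176, y_1 = 336, r_1 = 64, x1_2 = 244, y1_2 = 360, x_3 = 264, y_3 = 104, r_3 = 72, x_4 = 188, r_4 = 52, x0_5 = 44, y0_5 = 320, x1_5 = 168, y1_5 = 400, x0_6 = 296, y0_6 = 12, x1_6 = 388, y1_6 = 92, x0_7 = 72, y0_7 = 136, x1_7 = 188, y1_7 = 252, x1_8 = 268, y1_8 = 180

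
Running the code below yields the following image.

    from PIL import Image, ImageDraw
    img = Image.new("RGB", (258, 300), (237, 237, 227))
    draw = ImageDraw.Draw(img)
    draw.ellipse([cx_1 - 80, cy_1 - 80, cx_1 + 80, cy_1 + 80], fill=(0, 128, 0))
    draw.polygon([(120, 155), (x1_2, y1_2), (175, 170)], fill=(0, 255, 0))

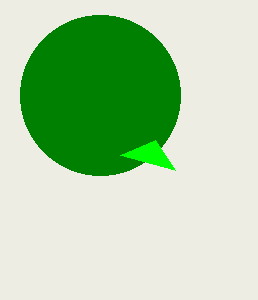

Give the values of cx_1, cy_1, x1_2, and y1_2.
cx_1 = 100
cy_1 = 95
x1_2 = 155
y1_2 = 140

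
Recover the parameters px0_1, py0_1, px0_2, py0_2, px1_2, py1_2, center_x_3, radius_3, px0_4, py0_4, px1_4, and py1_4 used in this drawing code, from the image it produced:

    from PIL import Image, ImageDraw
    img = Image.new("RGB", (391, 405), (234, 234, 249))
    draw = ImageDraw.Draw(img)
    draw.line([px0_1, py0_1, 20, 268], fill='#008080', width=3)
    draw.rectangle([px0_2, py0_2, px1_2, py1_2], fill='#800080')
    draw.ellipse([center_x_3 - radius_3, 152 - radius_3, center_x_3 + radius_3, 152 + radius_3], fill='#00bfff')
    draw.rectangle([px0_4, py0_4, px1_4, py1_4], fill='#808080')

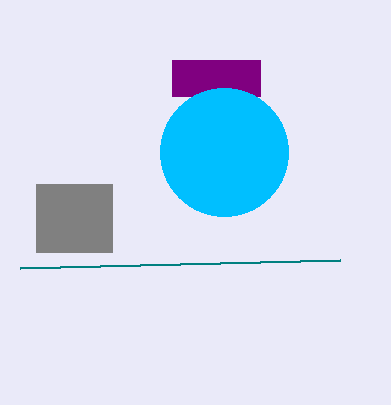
px0_1 = 340; py0_1 = 260; px0_2 = 172; py0_2 = 60; px1_2 = 260; py1_2 = 96; center_x_3 = 224; radius_3 = 64; px0_4 = 36; py0_4 = 184; px1_4 = 112; py1_4 = 252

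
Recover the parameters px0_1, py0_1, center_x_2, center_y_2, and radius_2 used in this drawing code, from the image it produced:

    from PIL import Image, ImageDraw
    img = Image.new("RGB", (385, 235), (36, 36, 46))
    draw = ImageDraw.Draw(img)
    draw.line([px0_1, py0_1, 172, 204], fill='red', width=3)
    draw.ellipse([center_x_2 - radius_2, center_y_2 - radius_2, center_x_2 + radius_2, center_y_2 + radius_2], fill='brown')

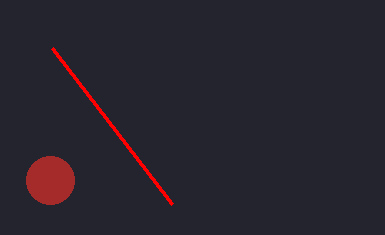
px0_1 = 52; py0_1 = 48; center_x_2 = 50; center_y_2 = 180; radius_2 = 24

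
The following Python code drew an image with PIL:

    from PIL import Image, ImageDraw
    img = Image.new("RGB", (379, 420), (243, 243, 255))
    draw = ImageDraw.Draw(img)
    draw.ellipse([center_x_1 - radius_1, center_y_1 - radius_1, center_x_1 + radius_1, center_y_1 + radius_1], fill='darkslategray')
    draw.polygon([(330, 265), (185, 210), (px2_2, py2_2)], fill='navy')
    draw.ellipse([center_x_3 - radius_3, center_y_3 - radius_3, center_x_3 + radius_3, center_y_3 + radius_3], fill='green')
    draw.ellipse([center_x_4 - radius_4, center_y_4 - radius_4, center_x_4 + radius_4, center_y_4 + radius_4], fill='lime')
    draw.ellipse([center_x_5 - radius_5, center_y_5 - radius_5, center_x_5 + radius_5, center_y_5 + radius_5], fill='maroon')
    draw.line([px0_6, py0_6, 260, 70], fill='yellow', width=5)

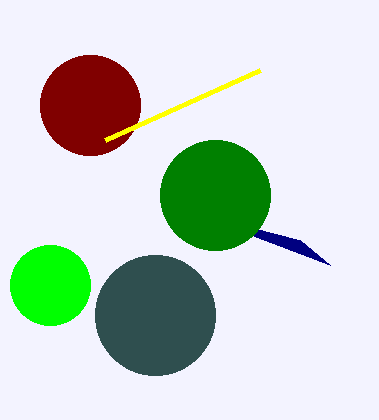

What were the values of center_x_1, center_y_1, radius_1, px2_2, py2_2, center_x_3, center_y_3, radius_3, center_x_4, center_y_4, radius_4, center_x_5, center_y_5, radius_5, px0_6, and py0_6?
center_x_1 = 155; center_y_1 = 315; radius_1 = 60; px2_2 = 300; py2_2 = 240; center_x_3 = 215; center_y_3 = 195; radius_3 = 55; center_x_4 = 50; center_y_4 = 285; radius_4 = 40; center_x_5 = 90; center_y_5 = 105; radius_5 = 50; px0_6 = 105; py0_6 = 140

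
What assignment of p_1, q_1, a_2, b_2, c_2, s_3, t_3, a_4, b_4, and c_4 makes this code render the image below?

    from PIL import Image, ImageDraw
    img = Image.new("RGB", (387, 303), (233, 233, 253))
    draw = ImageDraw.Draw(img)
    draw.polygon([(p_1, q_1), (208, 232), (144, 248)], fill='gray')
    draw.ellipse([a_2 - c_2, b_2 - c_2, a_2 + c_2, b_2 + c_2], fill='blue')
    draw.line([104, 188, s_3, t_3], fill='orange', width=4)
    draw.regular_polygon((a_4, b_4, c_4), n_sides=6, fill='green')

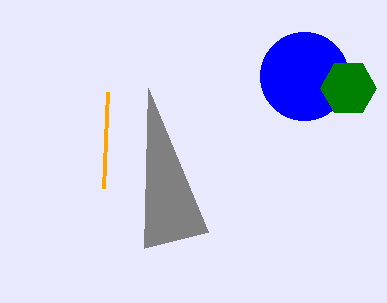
p_1 = 148, q_1 = 88, a_2 = 304, b_2 = 76, c_2 = 44, s_3 = 108, t_3 = 92, a_4 = 348, b_4 = 88, c_4 = 28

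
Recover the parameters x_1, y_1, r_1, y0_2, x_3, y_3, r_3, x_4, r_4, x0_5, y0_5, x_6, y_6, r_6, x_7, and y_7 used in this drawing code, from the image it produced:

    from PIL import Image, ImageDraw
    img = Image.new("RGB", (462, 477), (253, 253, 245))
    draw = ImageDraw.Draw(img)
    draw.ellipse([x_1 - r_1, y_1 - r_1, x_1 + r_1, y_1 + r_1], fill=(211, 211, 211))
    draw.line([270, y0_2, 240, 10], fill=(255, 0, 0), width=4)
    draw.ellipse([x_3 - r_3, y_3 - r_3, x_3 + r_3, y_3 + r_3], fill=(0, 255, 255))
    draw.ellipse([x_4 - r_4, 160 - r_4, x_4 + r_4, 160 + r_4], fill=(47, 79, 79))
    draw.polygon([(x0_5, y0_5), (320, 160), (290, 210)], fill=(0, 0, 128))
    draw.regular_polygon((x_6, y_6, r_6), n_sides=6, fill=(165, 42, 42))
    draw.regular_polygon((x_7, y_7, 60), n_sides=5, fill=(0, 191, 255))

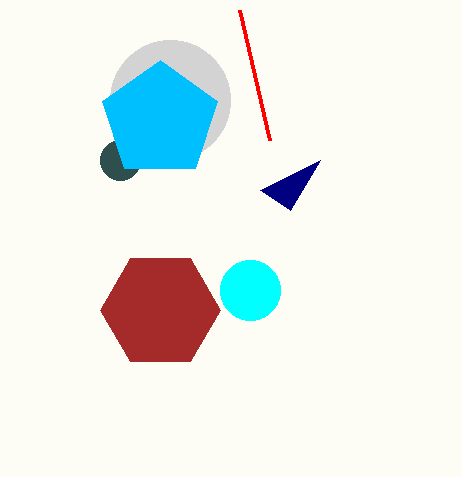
x_1 = 170; y_1 = 100; r_1 = 60; y0_2 = 140; x_3 = 250; y_3 = 290; r_3 = 30; x_4 = 120; r_4 = 20; x0_5 = 260; y0_5 = 190; x_6 = 160; y_6 = 310; r_6 = 60; x_7 = 160; y_7 = 120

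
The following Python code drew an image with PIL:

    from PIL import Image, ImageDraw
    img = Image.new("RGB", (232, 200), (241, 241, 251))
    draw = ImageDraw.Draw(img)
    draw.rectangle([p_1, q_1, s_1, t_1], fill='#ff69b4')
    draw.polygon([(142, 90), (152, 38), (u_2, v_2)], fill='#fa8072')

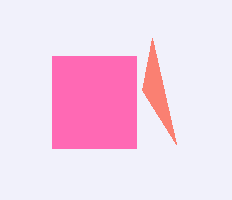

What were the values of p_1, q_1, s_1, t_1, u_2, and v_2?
p_1 = 52
q_1 = 56
s_1 = 136
t_1 = 148
u_2 = 176
v_2 = 144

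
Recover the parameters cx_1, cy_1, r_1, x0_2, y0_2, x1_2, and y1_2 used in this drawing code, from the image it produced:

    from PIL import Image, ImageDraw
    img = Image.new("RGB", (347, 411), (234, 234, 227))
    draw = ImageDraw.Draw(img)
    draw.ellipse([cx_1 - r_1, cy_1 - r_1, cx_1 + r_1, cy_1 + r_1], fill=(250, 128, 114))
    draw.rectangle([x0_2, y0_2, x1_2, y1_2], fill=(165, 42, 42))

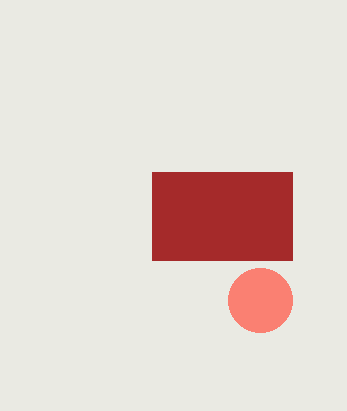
cx_1 = 260
cy_1 = 300
r_1 = 32
x0_2 = 152
y0_2 = 172
x1_2 = 292
y1_2 = 260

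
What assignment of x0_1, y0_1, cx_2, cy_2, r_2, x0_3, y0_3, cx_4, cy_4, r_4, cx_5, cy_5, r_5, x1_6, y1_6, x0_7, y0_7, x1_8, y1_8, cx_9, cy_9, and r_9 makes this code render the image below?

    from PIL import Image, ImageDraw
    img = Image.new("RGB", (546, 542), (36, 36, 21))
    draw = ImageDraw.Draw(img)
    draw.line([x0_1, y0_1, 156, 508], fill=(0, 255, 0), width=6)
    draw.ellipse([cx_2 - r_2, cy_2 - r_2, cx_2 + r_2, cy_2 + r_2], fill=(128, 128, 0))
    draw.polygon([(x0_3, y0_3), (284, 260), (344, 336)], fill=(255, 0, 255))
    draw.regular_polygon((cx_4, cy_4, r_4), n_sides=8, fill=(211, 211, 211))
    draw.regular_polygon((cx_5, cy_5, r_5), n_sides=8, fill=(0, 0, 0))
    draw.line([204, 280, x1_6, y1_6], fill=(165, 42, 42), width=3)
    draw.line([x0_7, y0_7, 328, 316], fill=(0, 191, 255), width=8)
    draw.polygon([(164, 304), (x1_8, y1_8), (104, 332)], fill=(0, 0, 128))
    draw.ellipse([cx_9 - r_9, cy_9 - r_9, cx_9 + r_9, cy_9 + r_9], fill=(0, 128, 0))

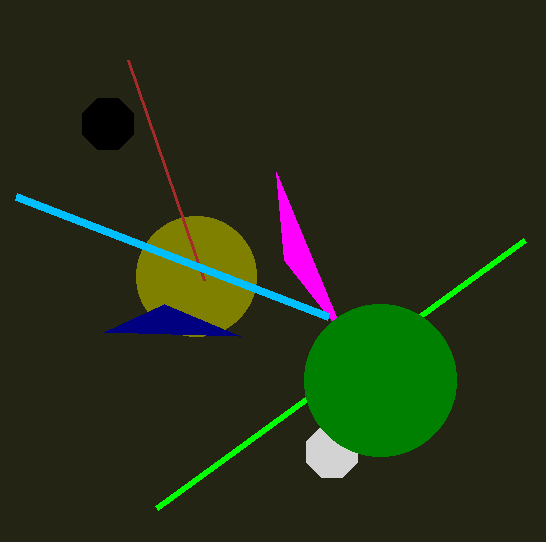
x0_1 = 524, y0_1 = 240, cx_2 = 196, cy_2 = 276, r_2 = 60, x0_3 = 276, y0_3 = 172, cx_4 = 332, cy_4 = 452, r_4 = 28, cx_5 = 108, cy_5 = 124, r_5 = 28, x1_6 = 128, y1_6 = 60, x0_7 = 16, y0_7 = 196, x1_8 = 240, y1_8 = 336, cx_9 = 380, cy_9 = 380, r_9 = 76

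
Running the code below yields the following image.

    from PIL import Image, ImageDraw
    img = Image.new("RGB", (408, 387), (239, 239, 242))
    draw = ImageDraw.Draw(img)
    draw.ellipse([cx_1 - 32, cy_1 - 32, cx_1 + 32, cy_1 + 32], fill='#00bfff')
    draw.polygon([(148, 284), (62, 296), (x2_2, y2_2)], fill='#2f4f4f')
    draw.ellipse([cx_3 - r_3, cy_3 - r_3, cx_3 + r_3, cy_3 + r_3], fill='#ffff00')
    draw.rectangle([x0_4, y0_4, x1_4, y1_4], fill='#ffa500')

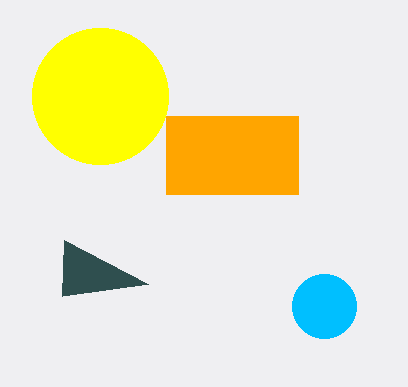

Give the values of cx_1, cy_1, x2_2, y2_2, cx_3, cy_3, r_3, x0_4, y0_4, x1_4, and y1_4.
cx_1 = 324; cy_1 = 306; x2_2 = 64; y2_2 = 240; cx_3 = 100; cy_3 = 96; r_3 = 68; x0_4 = 166; y0_4 = 116; x1_4 = 298; y1_4 = 194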